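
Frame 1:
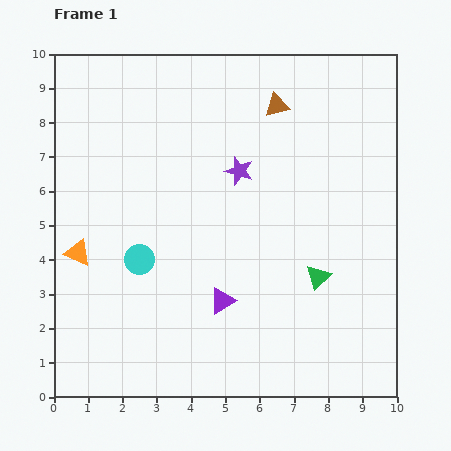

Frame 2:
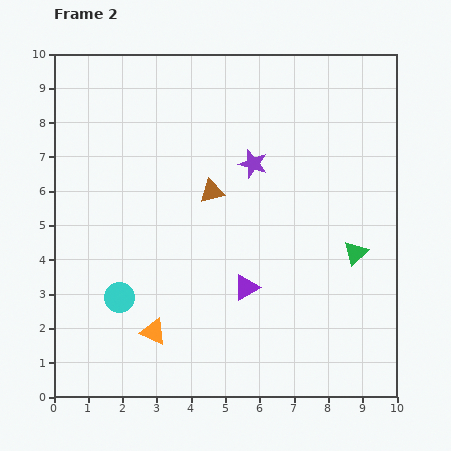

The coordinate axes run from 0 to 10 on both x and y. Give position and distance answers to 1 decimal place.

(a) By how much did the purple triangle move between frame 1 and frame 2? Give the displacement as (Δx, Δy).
(0.7, 0.4)

The purple triangle was at (4.9, 2.8) in frame 1 and (5.6, 3.2) in frame 2.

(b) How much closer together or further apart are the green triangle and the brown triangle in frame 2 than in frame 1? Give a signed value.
-0.5

Distance in frame 1: 5.1. Distance in frame 2: 4.6.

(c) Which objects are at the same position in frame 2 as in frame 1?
none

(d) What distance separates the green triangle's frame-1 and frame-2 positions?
1.3

The green triangle moved from (7.7, 3.5) to (8.8, 4.2), a distance of √(1.1² + 0.7²) ≈ 1.3.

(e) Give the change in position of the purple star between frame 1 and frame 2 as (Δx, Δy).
(0.4, 0.2)

The purple star was at (5.4, 6.6) in frame 1 and (5.8, 6.8) in frame 2.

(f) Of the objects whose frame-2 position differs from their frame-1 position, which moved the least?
the purple star

(moved 0.4)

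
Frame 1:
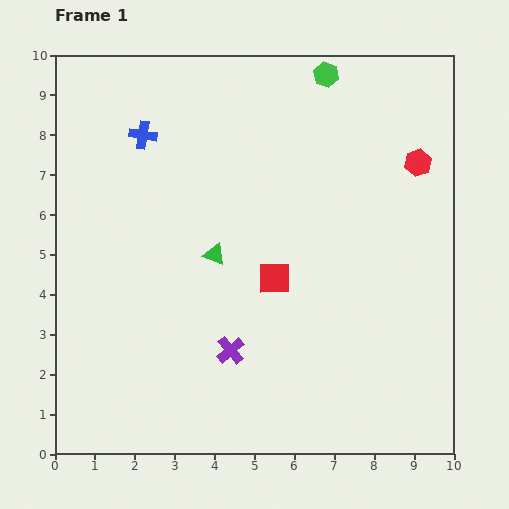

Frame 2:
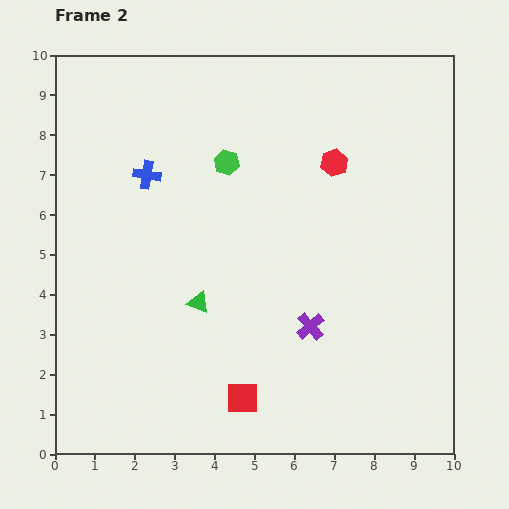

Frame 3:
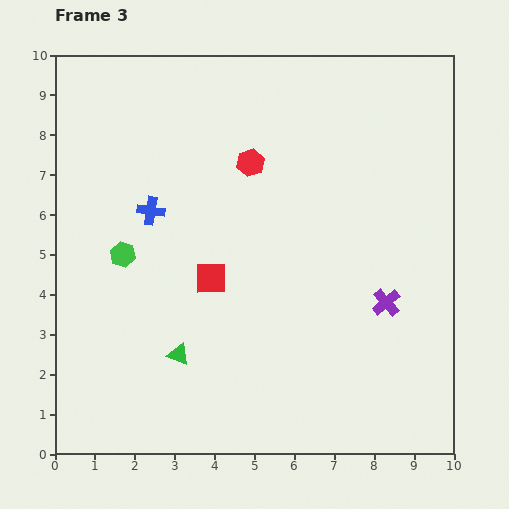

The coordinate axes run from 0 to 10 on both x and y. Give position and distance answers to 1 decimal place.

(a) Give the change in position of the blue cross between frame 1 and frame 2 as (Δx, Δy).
(0.1, -1.0)

The blue cross was at (2.2, 8.0) in frame 1 and (2.3, 7.0) in frame 2.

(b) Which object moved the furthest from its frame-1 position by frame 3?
the green hexagon

(moved 6.8; next 4.2)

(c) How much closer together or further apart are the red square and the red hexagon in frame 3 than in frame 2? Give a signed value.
-3.2

Distance in frame 2: 6.3. Distance in frame 3: 3.1.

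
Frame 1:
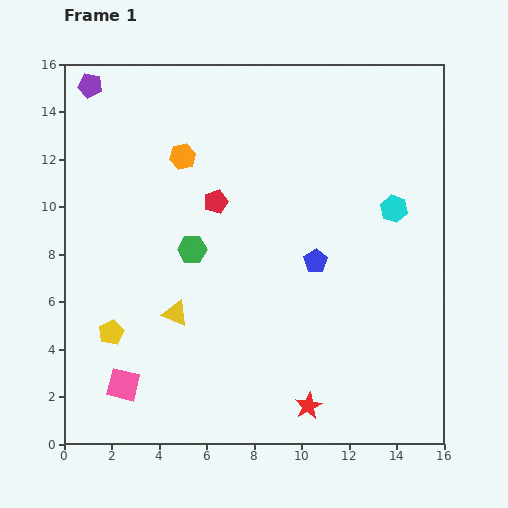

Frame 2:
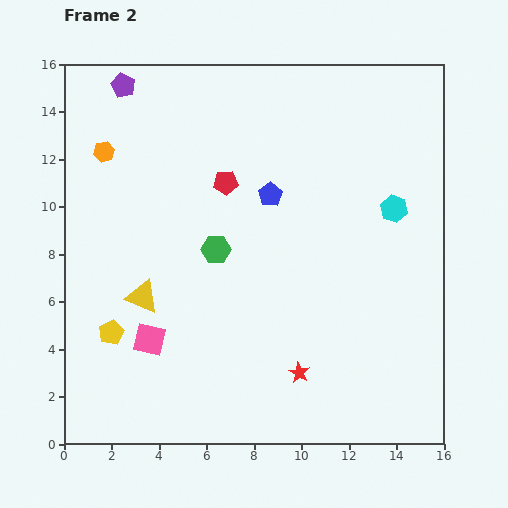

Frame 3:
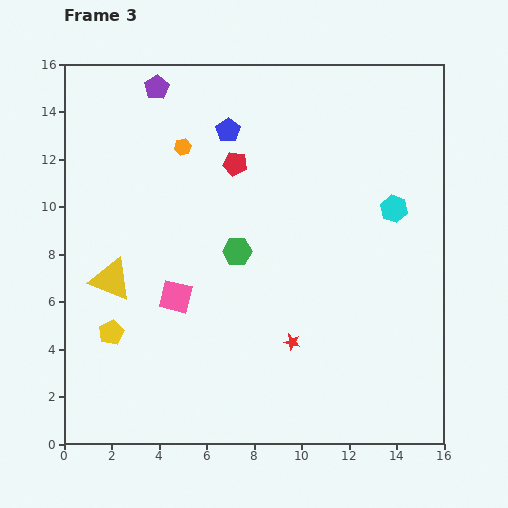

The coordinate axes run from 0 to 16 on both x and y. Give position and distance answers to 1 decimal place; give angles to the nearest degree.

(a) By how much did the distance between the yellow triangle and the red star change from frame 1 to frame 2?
+0.5

Distance in frame 1: 6.8. Distance in frame 2: 7.3.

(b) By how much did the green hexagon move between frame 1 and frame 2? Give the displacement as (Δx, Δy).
(1.0, 0.0)

The green hexagon was at (5.4, 8.2) in frame 1 and (6.4, 8.2) in frame 2.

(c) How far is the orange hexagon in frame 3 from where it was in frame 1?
0.4

The orange hexagon moved from (5.0, 12.1) to (5.0, 12.5), a distance of √(0.0² + 0.4²) ≈ 0.4.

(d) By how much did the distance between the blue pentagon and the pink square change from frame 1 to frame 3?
-2.3

Distance in frame 1: 9.6. Distance in frame 3: 7.3.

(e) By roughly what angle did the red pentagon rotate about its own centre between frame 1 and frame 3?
31° clockwise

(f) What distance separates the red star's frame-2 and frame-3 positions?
1.3

The red star moved from (9.9, 3.0) to (9.6, 4.3), a distance of √(0.3² + 1.3²) ≈ 1.3.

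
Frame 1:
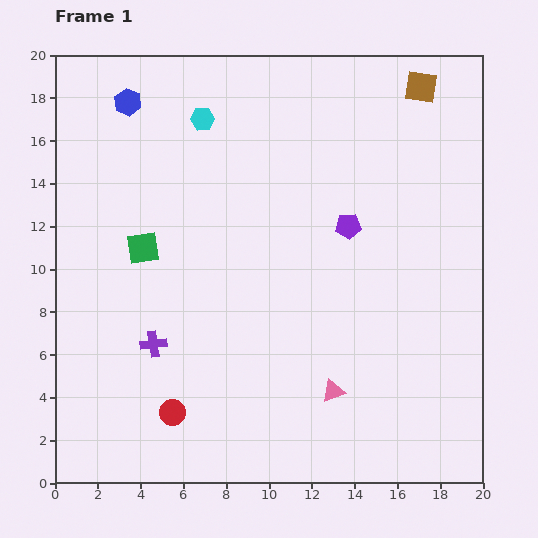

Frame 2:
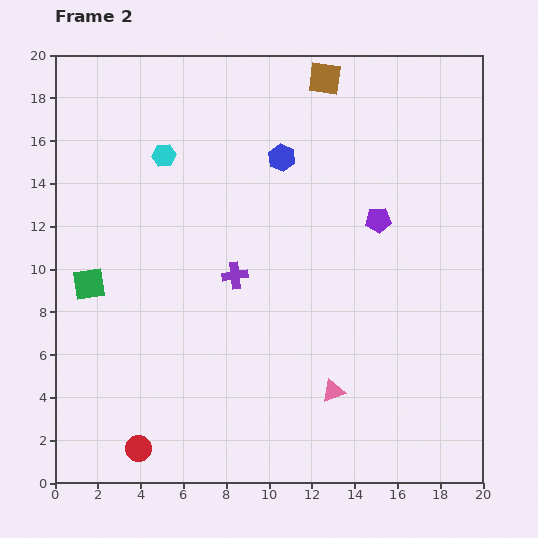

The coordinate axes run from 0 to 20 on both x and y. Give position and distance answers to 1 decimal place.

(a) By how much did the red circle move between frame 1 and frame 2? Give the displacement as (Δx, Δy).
(-1.6, -1.7)

The red circle was at (5.5, 3.3) in frame 1 and (3.9, 1.6) in frame 2.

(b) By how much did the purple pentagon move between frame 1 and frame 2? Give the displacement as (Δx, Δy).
(1.4, 0.3)

The purple pentagon was at (13.7, 12.0) in frame 1 and (15.1, 12.3) in frame 2.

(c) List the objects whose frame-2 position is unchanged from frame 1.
the pink triangle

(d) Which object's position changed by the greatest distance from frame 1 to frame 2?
the blue hexagon

(moved 7.7; next 5.0)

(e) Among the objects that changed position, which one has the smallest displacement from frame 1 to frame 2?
the purple pentagon

(moved 1.4)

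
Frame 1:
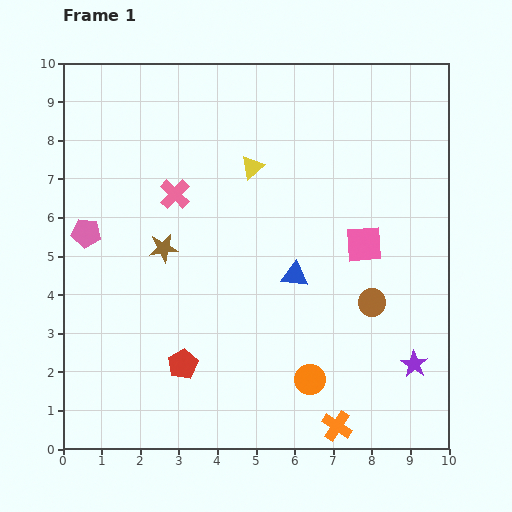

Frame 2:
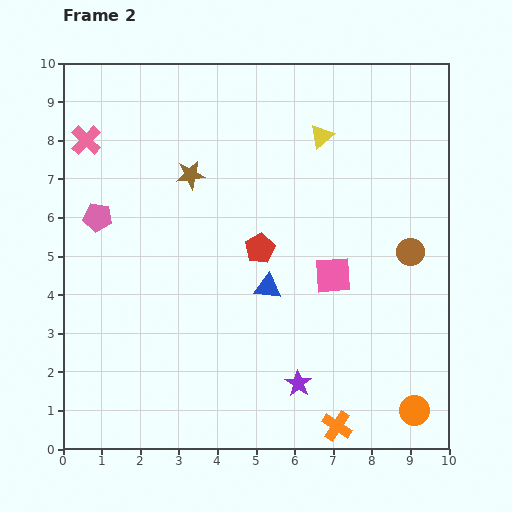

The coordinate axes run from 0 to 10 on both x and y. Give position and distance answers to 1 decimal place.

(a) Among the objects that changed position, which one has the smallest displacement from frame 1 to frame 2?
the pink pentagon

(moved 0.5)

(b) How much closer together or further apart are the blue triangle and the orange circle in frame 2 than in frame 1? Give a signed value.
+2.3

Distance in frame 1: 2.7. Distance in frame 2: 5.0.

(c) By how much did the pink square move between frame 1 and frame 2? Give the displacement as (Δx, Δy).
(-0.8, -0.8)

The pink square was at (7.8, 5.3) in frame 1 and (7.0, 4.5) in frame 2.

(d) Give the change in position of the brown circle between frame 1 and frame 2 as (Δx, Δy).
(1.0, 1.3)

The brown circle was at (8.0, 3.8) in frame 1 and (9.0, 5.1) in frame 2.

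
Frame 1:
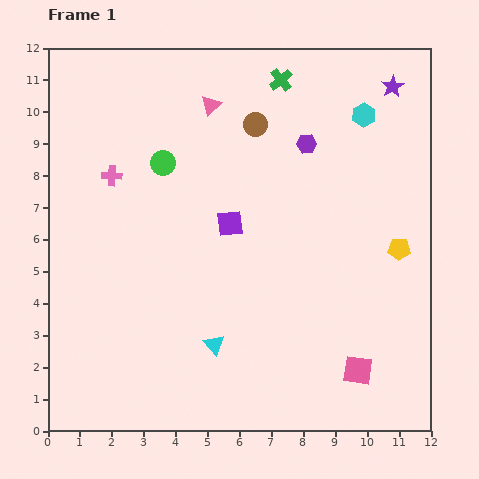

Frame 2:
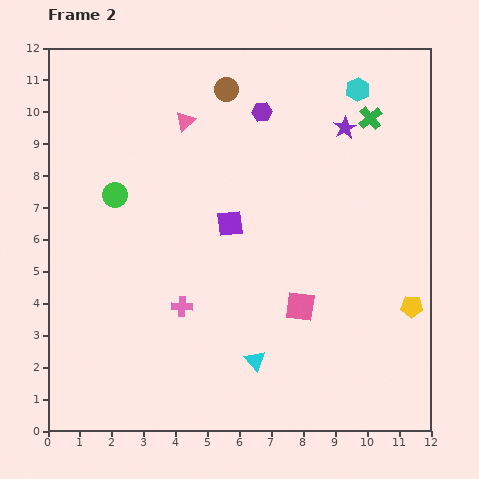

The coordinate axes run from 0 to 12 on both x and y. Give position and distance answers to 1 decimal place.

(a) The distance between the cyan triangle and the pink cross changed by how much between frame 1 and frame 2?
-3.3

Distance in frame 1: 6.2. Distance in frame 2: 2.9.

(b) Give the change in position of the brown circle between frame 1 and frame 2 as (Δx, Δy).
(-0.9, 1.1)

The brown circle was at (6.5, 9.6) in frame 1 and (5.6, 10.7) in frame 2.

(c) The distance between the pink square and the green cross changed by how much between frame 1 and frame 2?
-3.1

Distance in frame 1: 9.4. Distance in frame 2: 6.3.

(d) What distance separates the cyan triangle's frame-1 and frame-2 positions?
1.4

The cyan triangle moved from (5.2, 2.7) to (6.5, 2.2), a distance of √(1.3² + 0.5²) ≈ 1.4.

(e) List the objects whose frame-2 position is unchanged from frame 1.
the purple square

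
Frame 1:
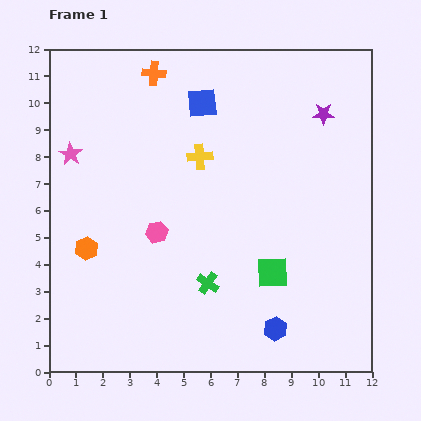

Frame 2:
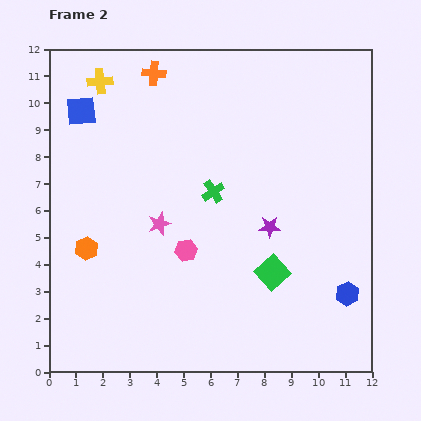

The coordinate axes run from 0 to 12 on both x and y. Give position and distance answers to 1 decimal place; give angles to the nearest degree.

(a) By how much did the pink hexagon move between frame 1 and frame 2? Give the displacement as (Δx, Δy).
(1.1, -0.7)

The pink hexagon was at (4.0, 5.2) in frame 1 and (5.1, 4.5) in frame 2.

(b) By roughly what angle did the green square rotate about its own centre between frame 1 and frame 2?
39° counter-clockwise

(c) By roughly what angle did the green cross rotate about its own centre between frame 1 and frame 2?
22° clockwise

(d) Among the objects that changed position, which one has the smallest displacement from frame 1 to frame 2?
the pink hexagon

(moved 1.3)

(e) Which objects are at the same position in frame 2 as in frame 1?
the orange cross, the green square, the orange hexagon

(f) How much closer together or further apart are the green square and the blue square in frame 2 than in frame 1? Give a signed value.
+2.5

Distance in frame 1: 6.8. Distance in frame 2: 9.3.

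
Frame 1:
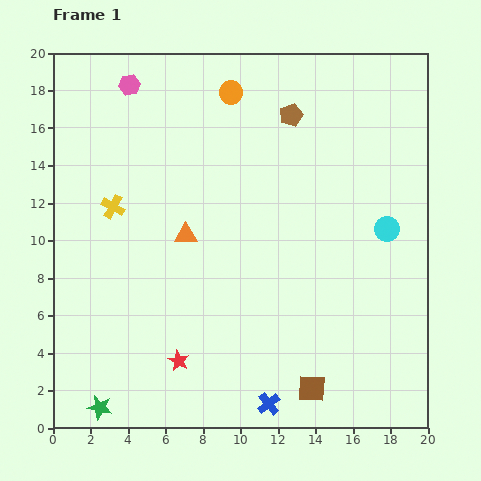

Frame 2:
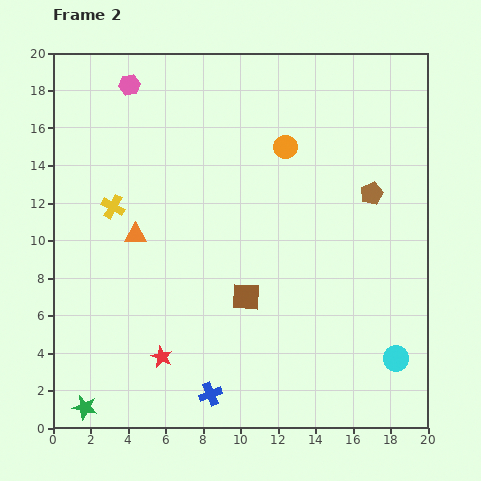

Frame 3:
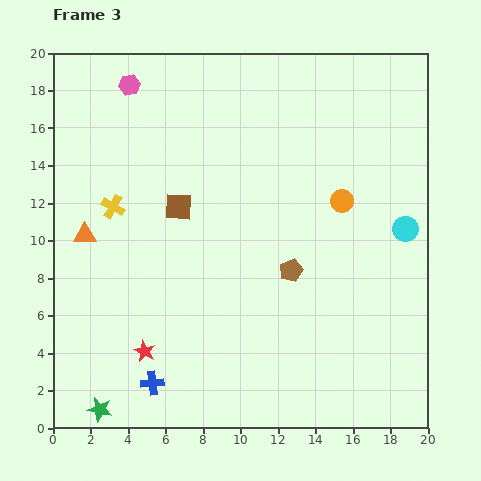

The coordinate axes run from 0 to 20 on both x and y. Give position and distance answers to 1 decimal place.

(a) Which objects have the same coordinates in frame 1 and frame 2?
the yellow cross, the pink hexagon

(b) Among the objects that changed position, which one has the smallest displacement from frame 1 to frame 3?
the green star

(moved 0.1)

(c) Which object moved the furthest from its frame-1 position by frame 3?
the brown square

(moved 12.0; next 8.3)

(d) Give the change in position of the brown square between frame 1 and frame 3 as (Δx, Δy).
(-7.1, 9.7)

The brown square was at (13.8, 2.1) in frame 1 and (6.7, 11.8) in frame 3.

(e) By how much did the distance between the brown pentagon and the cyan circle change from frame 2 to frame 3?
-2.4

Distance in frame 2: 8.9. Distance in frame 3: 6.5.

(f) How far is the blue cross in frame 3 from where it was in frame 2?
3.2

The blue cross moved from (8.4, 1.8) to (5.3, 2.4), a distance of √(3.1² + 0.6²) ≈ 3.2.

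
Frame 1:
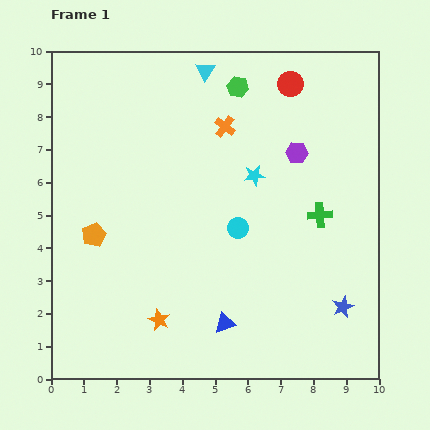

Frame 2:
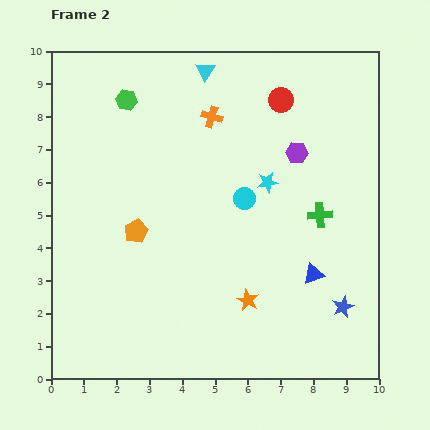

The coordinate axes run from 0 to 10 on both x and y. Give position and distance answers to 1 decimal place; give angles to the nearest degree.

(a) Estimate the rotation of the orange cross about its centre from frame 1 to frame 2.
20° counter-clockwise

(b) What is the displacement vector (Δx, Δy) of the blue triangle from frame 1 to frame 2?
(2.7, 1.5)

The blue triangle was at (5.3, 1.7) in frame 1 and (8.0, 3.2) in frame 2.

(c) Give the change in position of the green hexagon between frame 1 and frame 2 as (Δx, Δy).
(-3.4, -0.4)

The green hexagon was at (5.7, 8.9) in frame 1 and (2.3, 8.5) in frame 2.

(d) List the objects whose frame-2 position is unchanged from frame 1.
the purple hexagon, the blue star, the green cross, the cyan triangle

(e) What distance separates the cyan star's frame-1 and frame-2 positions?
0.4

The cyan star moved from (6.2, 6.2) to (6.6, 6.0), a distance of √(0.4² + 0.2²) ≈ 0.4.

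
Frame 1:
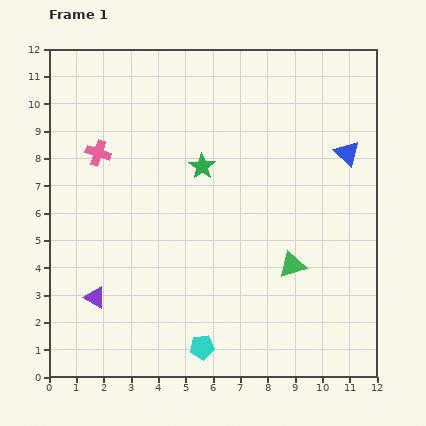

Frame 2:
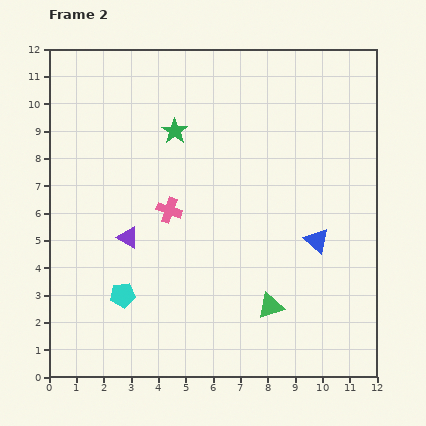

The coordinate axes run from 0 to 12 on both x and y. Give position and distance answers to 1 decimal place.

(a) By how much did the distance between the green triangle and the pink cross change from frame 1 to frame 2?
-3.1

Distance in frame 1: 8.2. Distance in frame 2: 5.1.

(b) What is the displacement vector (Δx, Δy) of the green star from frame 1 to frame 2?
(-1.0, 1.3)

The green star was at (5.6, 7.7) in frame 1 and (4.6, 9.0) in frame 2.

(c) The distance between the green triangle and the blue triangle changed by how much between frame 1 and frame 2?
-1.7

Distance in frame 1: 4.6. Distance in frame 2: 2.9.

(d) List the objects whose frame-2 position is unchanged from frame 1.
none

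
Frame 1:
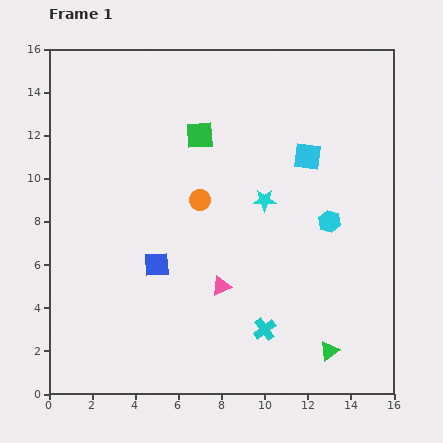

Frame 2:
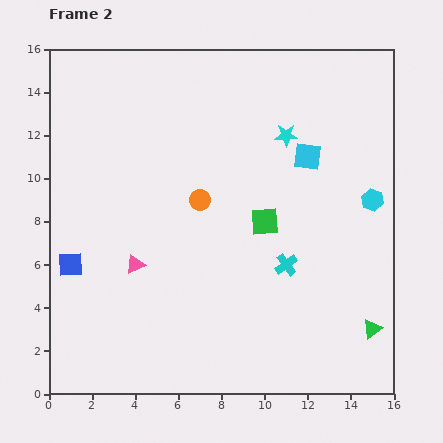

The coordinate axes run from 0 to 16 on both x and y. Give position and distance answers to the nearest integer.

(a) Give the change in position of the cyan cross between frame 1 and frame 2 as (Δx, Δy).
(1, 3)

The cyan cross was at (10, 3) in frame 1 and (11, 6) in frame 2.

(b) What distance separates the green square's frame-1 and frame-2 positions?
5

The green square moved from (7, 12) to (10, 8), a distance of √(3² + 4²) ≈ 5.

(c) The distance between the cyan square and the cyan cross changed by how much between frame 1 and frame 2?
-3

Distance in frame 1: 8. Distance in frame 2: 5.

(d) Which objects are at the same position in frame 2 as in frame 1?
the orange circle, the cyan square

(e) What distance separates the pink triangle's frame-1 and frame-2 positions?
4

The pink triangle moved from (8, 5) to (4, 6), a distance of √(4² + 1²) ≈ 4.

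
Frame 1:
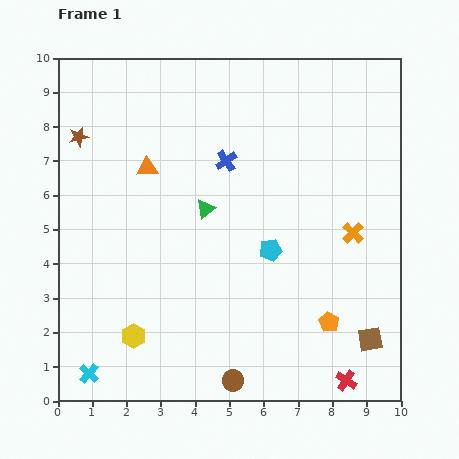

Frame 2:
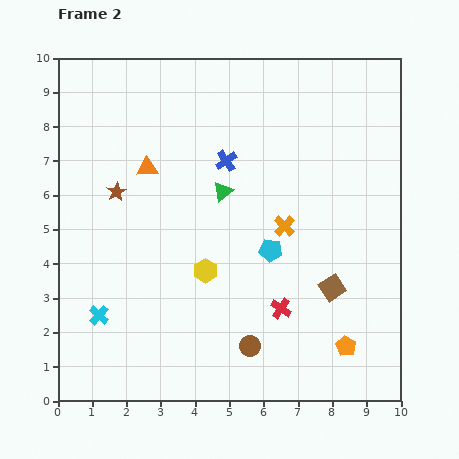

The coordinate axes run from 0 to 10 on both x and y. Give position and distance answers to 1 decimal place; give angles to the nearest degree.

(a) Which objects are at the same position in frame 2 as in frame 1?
the orange triangle, the blue cross, the cyan pentagon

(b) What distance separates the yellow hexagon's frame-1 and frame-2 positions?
2.8

The yellow hexagon moved from (2.2, 1.9) to (4.3, 3.8), a distance of √(2.1² + 1.9²) ≈ 2.8.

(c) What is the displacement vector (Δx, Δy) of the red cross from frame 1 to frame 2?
(-1.9, 2.1)

The red cross was at (8.4, 0.6) in frame 1 and (6.5, 2.7) in frame 2.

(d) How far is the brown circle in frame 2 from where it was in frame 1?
1.1

The brown circle moved from (5.1, 0.6) to (5.6, 1.6), a distance of √(0.5² + 1.0²) ≈ 1.1.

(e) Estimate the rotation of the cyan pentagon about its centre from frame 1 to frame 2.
19° clockwise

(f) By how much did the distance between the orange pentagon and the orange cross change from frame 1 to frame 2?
+1.2

Distance in frame 1: 2.7. Distance in frame 2: 3.9.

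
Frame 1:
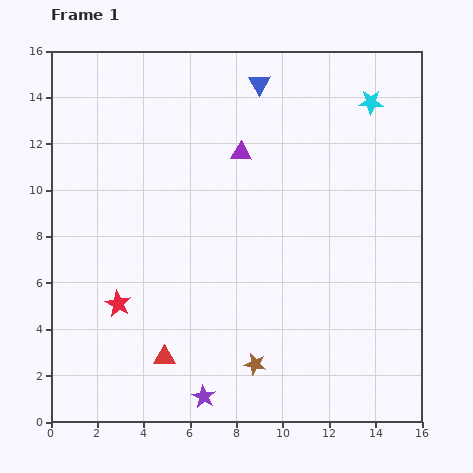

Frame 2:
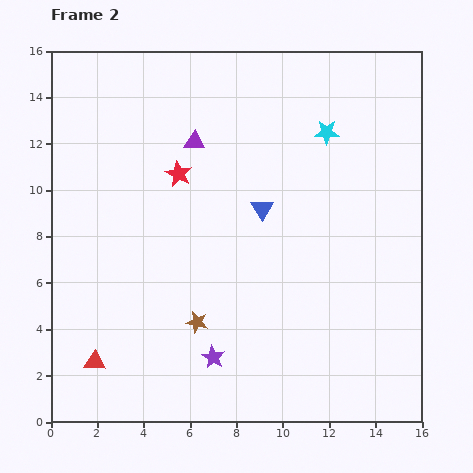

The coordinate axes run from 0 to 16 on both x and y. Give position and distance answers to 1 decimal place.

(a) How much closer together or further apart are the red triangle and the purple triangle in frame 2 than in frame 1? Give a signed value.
+1.0

Distance in frame 1: 9.4. Distance in frame 2: 10.4.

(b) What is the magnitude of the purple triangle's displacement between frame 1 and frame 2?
2.1

The purple triangle moved from (8.2, 11.6) to (6.2, 12.1), a distance of √(2.0² + 0.5²) ≈ 2.1.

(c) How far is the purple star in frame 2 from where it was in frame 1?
1.7

The purple star moved from (6.6, 1.1) to (7.0, 2.8), a distance of √(0.4² + 1.7²) ≈ 1.7.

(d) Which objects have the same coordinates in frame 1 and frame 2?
none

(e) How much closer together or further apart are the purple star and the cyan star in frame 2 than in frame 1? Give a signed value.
-3.7

Distance in frame 1: 14.6. Distance in frame 2: 10.9.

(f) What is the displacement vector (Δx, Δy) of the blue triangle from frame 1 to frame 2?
(0.1, -5.4)

The blue triangle was at (9.0, 14.6) in frame 1 and (9.1, 9.2) in frame 2.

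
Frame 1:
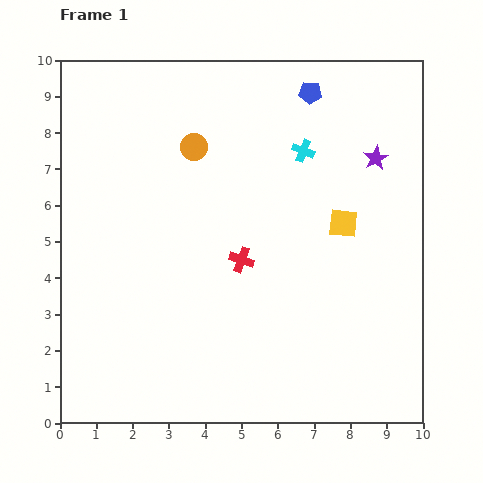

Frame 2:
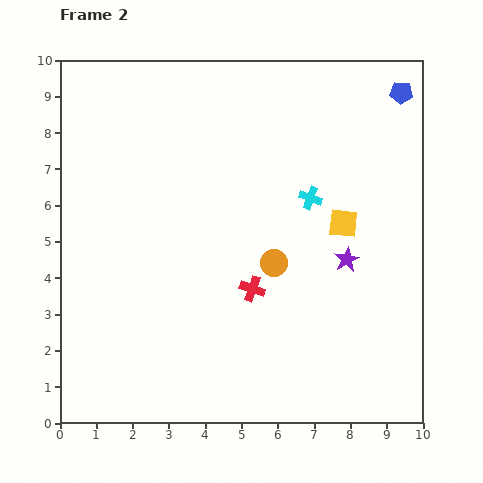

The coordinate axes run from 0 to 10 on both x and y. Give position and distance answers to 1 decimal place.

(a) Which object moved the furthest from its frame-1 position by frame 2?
the orange circle

(moved 3.9; next 2.9)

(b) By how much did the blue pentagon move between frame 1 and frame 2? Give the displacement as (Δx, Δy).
(2.5, 0.0)

The blue pentagon was at (6.9, 9.1) in frame 1 and (9.4, 9.1) in frame 2.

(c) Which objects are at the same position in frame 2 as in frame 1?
the yellow square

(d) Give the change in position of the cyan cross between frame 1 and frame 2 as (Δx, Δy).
(0.2, -1.3)

The cyan cross was at (6.7, 7.5) in frame 1 and (6.9, 6.2) in frame 2.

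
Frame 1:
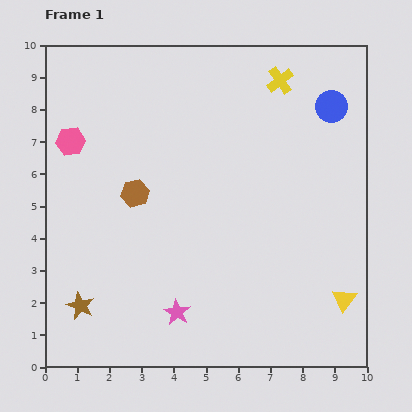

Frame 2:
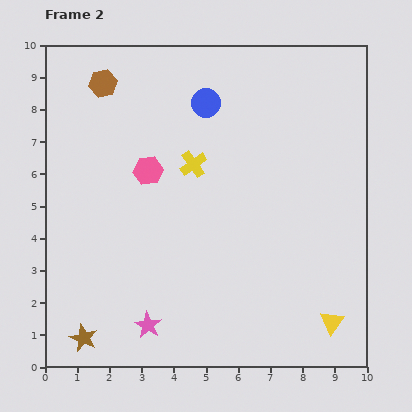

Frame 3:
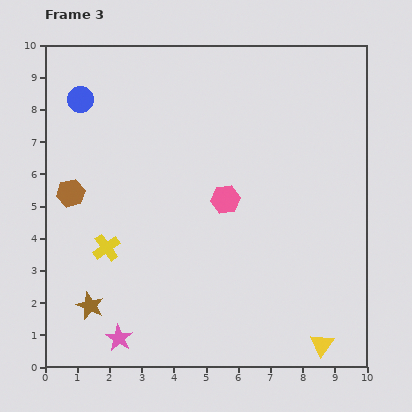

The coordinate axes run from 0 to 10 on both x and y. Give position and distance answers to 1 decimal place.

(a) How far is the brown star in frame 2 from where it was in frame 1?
1.0

The brown star moved from (1.1, 1.9) to (1.2, 0.9), a distance of √(0.1² + 1.0²) ≈ 1.0.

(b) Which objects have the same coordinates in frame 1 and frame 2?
none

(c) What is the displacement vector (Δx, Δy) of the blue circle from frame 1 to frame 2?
(-3.9, 0.1)

The blue circle was at (8.9, 8.1) in frame 1 and (5.0, 8.2) in frame 2.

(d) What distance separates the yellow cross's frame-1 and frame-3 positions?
7.5

The yellow cross moved from (7.3, 8.9) to (1.9, 3.7), a distance of √(5.4² + 5.2²) ≈ 7.5.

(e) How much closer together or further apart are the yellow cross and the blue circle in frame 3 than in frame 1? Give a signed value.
+2.9

Distance in frame 1: 1.8. Distance in frame 3: 4.7.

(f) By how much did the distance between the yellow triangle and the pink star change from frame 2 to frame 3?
+0.6

Distance in frame 2: 5.7. Distance in frame 3: 6.3.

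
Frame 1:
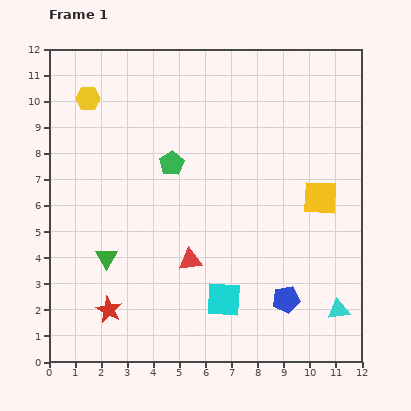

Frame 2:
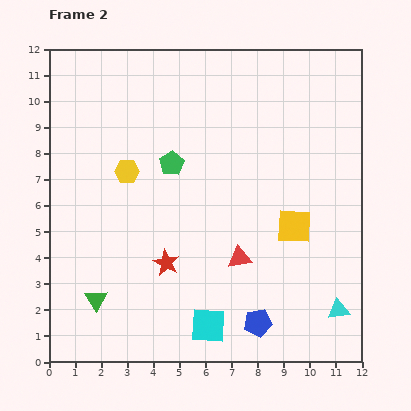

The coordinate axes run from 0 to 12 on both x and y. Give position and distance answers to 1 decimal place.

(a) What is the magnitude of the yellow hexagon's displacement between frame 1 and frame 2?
3.2

The yellow hexagon moved from (1.5, 10.1) to (3.0, 7.3), a distance of √(1.5² + 2.8²) ≈ 3.2.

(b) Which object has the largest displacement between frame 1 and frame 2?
the yellow hexagon

(moved 3.2; next 2.8)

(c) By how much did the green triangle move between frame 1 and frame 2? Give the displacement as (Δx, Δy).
(-0.4, -1.6)

The green triangle was at (2.2, 4.0) in frame 1 and (1.8, 2.4) in frame 2.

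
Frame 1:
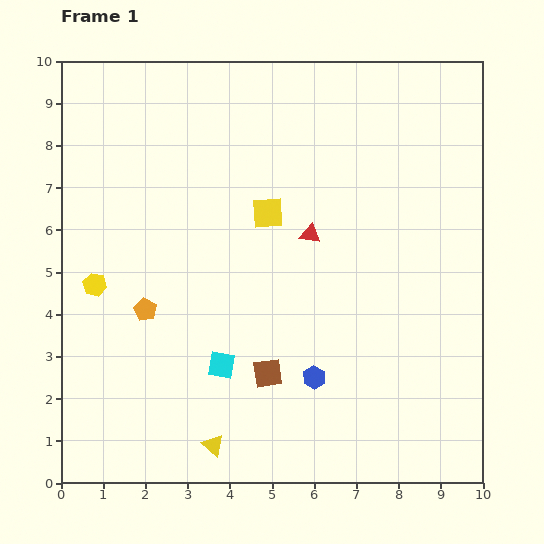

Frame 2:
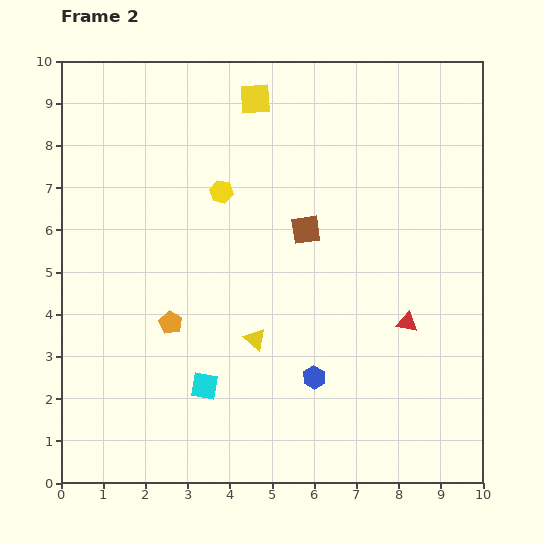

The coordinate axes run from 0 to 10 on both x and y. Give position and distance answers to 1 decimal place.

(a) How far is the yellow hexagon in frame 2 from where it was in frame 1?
3.7

The yellow hexagon moved from (0.8, 4.7) to (3.8, 6.9), a distance of √(3.0² + 2.2²) ≈ 3.7.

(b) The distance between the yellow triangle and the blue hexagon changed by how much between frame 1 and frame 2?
-1.2

Distance in frame 1: 2.9. Distance in frame 2: 1.7.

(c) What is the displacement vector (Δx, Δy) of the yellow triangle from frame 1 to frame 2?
(1.0, 2.5)

The yellow triangle was at (3.6, 0.9) in frame 1 and (4.6, 3.4) in frame 2.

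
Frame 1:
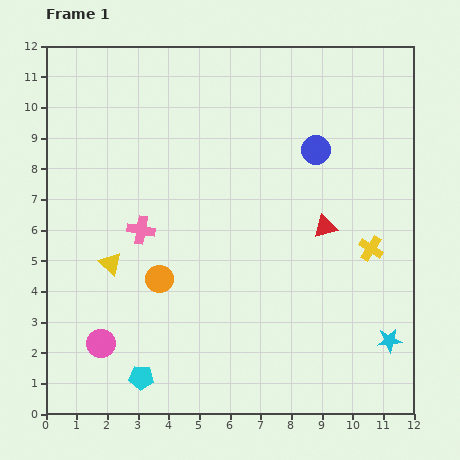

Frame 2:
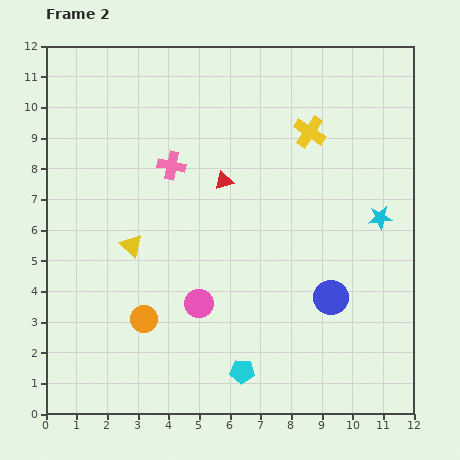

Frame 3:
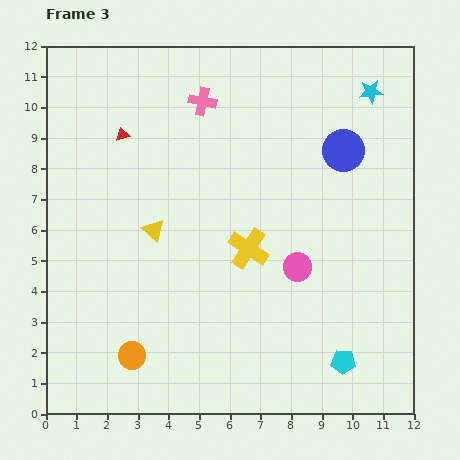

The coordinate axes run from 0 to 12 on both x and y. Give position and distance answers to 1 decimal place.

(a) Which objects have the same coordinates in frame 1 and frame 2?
none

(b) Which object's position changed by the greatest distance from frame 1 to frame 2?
the blue circle

(moved 4.8; next 4.3)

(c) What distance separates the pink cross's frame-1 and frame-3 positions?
4.7

The pink cross moved from (3.1, 6.0) to (5.1, 10.2), a distance of √(2.0² + 4.2²) ≈ 4.7.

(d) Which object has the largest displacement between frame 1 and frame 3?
the cyan star

(moved 8.1; next 7.2)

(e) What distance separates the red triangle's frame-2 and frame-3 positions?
3.6

The red triangle moved from (5.8, 7.6) to (2.5, 9.1), a distance of √(3.3² + 1.5²) ≈ 3.6.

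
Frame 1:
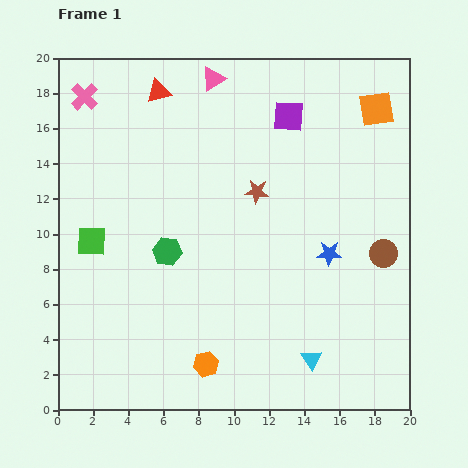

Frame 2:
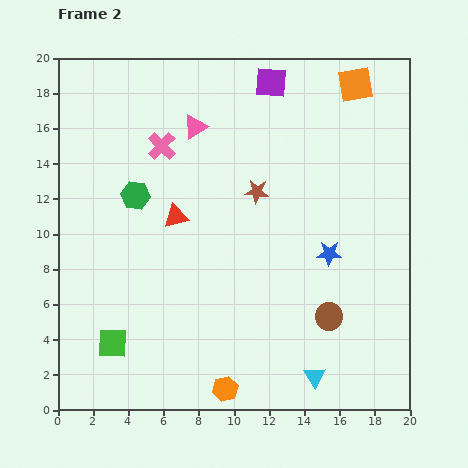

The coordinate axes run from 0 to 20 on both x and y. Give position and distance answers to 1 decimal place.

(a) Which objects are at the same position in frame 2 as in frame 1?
the brown star, the blue star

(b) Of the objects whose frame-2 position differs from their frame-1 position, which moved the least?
the cyan triangle

(moved 1.0)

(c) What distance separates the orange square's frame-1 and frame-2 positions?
1.8

The orange square moved from (18.1, 17.1) to (16.9, 18.5), a distance of √(1.2² + 1.4²) ≈ 1.8.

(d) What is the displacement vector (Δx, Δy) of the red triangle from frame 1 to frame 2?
(1.0, -7.1)

The red triangle was at (5.7, 18.1) in frame 1 and (6.7, 11.0) in frame 2.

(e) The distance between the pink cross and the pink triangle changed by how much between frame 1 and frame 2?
-5.2

Distance in frame 1: 7.4. Distance in frame 2: 2.2.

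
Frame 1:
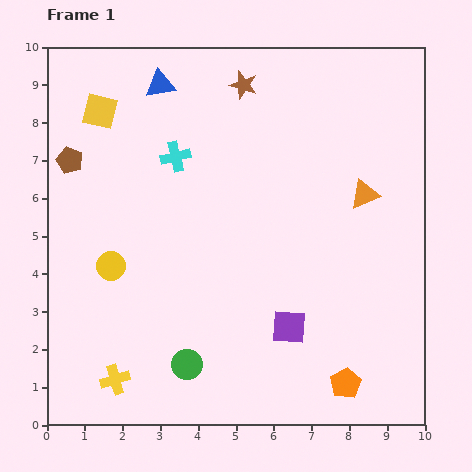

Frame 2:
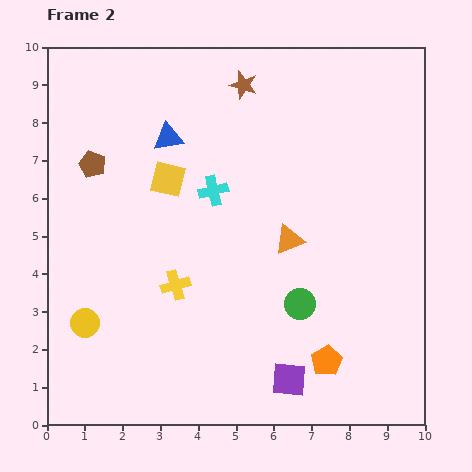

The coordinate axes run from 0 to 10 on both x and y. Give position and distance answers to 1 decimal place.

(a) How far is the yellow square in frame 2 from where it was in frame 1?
2.5

The yellow square moved from (1.4, 8.3) to (3.2, 6.5), a distance of √(1.8² + 1.8²) ≈ 2.5.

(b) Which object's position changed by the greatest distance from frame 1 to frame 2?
the green circle

(moved 3.4; next 3.0)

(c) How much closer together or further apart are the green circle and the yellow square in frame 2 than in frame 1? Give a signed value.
-2.3

Distance in frame 1: 7.1. Distance in frame 2: 4.8.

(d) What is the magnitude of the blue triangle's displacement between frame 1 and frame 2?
1.4

The blue triangle moved from (3.0, 9.0) to (3.2, 7.6), a distance of √(0.2² + 1.4²) ≈ 1.4.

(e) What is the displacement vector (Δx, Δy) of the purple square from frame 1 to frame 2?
(0.0, -1.4)

The purple square was at (6.4, 2.6) in frame 1 and (6.4, 1.2) in frame 2.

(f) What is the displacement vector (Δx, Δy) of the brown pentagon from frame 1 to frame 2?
(0.6, -0.1)

The brown pentagon was at (0.6, 7.0) in frame 1 and (1.2, 6.9) in frame 2.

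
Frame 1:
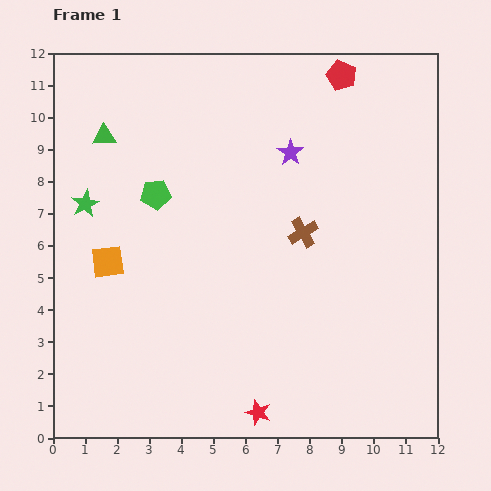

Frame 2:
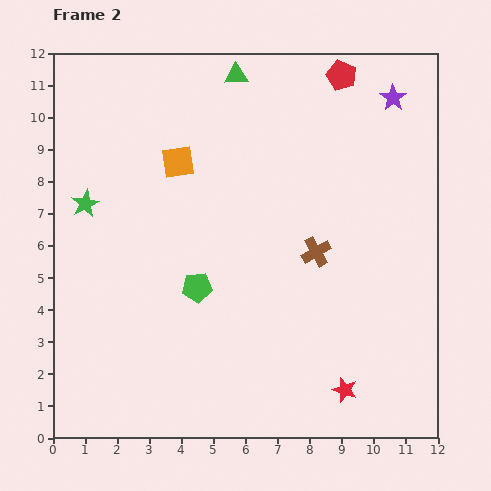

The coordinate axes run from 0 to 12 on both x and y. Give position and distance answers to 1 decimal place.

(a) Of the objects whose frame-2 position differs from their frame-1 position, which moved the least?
the brown cross

(moved 0.7)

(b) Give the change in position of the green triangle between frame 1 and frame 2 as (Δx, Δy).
(4.1, 1.9)

The green triangle was at (1.6, 9.4) in frame 1 and (5.7, 11.3) in frame 2.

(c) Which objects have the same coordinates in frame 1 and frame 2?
the red pentagon, the green star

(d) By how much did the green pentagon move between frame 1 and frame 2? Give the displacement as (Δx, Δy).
(1.3, -2.9)

The green pentagon was at (3.2, 7.6) in frame 1 and (4.5, 4.7) in frame 2.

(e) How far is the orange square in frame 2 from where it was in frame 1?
3.8

The orange square moved from (1.7, 5.5) to (3.9, 8.6), a distance of √(2.2² + 3.1²) ≈ 3.8.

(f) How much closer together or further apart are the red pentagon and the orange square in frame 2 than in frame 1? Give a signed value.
-3.5

Distance in frame 1: 9.3. Distance in frame 2: 5.8.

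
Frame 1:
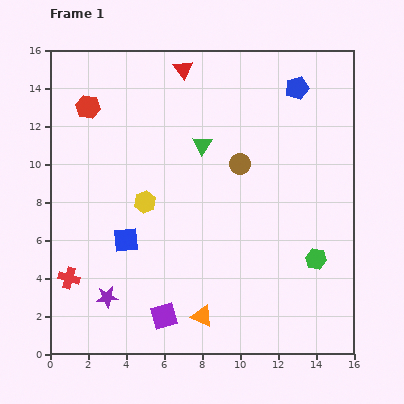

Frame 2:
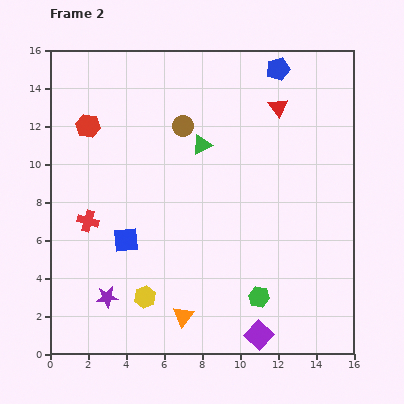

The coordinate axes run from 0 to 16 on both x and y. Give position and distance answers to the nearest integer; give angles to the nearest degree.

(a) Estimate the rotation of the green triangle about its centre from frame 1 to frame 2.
30° clockwise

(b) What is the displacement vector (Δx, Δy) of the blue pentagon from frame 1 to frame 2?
(-1, 1)

The blue pentagon was at (13, 14) in frame 1 and (12, 15) in frame 2.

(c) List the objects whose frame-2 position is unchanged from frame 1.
the blue square, the green triangle, the purple star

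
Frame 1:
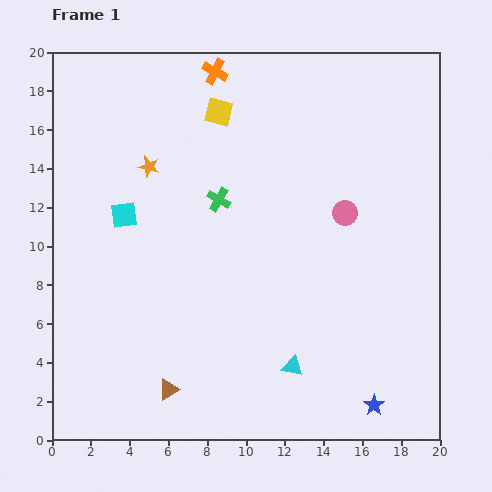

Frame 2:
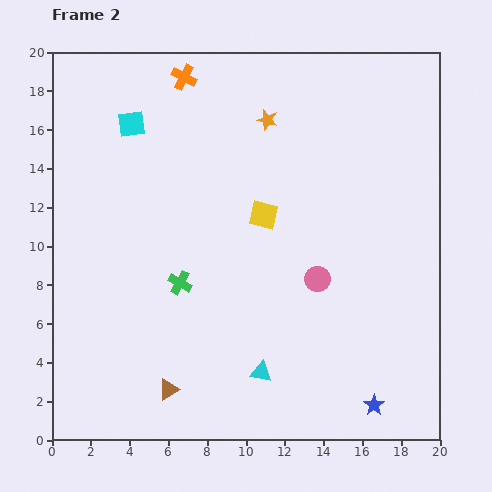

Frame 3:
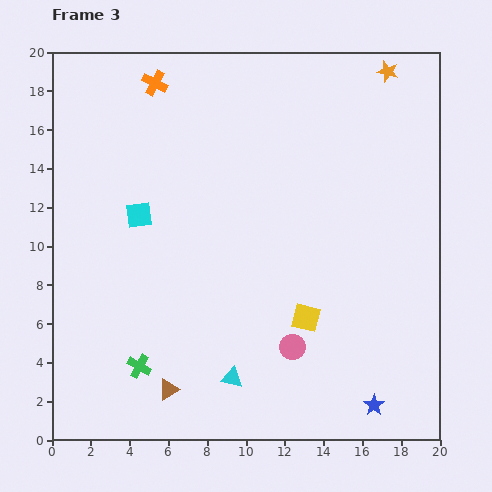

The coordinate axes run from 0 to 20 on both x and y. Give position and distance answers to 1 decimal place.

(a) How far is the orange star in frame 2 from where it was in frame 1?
6.6

The orange star moved from (5.0, 14.1) to (11.1, 16.5), a distance of √(6.1² + 2.4²) ≈ 6.6.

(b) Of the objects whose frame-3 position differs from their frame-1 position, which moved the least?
the cyan square

(moved 0.8)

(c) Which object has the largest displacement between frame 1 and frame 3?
the orange star

(moved 13.2; next 11.5)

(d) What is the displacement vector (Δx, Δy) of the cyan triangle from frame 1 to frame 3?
(-3.1, -0.6)

The cyan triangle was at (12.4, 3.8) in frame 1 and (9.3, 3.2) in frame 3.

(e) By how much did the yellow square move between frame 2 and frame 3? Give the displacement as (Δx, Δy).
(2.2, -5.3)

The yellow square was at (10.9, 11.6) in frame 2 and (13.1, 6.3) in frame 3.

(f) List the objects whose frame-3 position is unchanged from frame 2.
the brown triangle, the blue star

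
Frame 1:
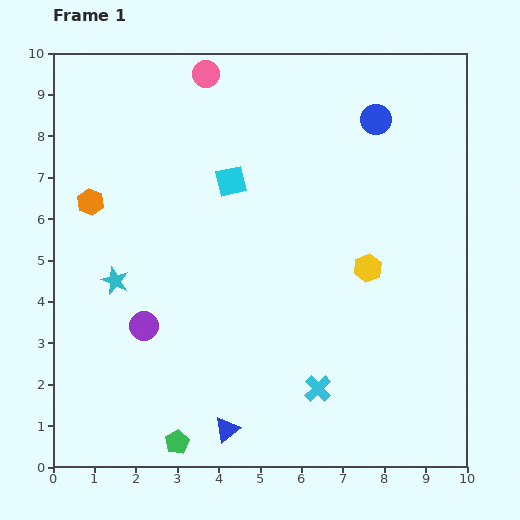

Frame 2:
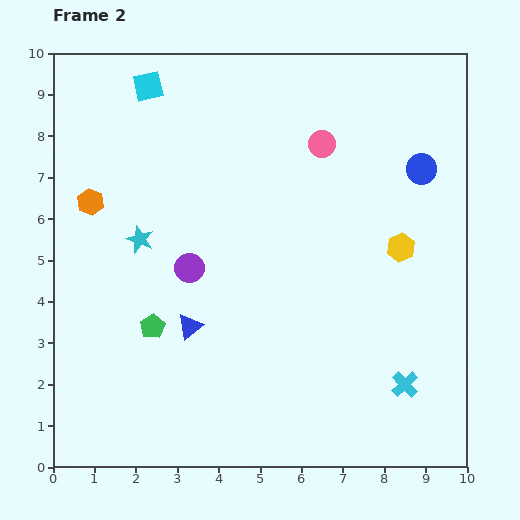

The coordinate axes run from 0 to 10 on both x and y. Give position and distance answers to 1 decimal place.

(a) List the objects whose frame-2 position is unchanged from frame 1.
the orange hexagon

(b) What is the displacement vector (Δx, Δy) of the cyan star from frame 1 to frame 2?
(0.6, 1.0)

The cyan star was at (1.5, 4.5) in frame 1 and (2.1, 5.5) in frame 2.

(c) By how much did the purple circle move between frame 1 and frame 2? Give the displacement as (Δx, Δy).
(1.1, 1.4)

The purple circle was at (2.2, 3.4) in frame 1 and (3.3, 4.8) in frame 2.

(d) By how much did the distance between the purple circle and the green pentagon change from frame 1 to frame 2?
-1.2

Distance in frame 1: 2.9. Distance in frame 2: 1.7.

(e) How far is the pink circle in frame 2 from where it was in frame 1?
3.3

The pink circle moved from (3.7, 9.5) to (6.5, 7.8), a distance of √(2.8² + 1.7²) ≈ 3.3.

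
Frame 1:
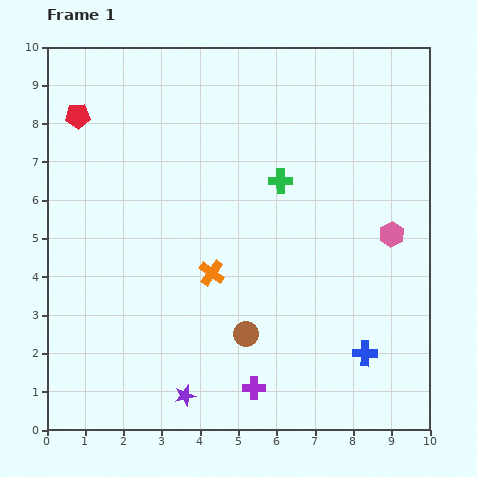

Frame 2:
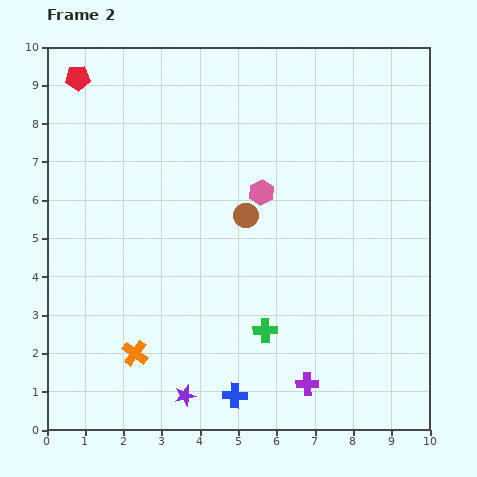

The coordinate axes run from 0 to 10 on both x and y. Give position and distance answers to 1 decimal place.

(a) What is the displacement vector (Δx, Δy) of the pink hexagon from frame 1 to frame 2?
(-3.4, 1.1)

The pink hexagon was at (9.0, 5.1) in frame 1 and (5.6, 6.2) in frame 2.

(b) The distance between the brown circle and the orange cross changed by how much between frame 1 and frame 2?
+2.8

Distance in frame 1: 1.8. Distance in frame 2: 4.6.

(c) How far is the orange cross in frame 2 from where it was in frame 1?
2.9

The orange cross moved from (4.3, 4.1) to (2.3, 2.0), a distance of √(2.0² + 2.1²) ≈ 2.9.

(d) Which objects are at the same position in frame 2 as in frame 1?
the purple star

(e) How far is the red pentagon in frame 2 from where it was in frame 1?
1.0

The red pentagon moved from (0.8, 8.2) to (0.8, 9.2), a distance of √(0.0² + 1.0²) ≈ 1.0.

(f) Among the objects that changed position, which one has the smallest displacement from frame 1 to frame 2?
the red pentagon

(moved 1.0)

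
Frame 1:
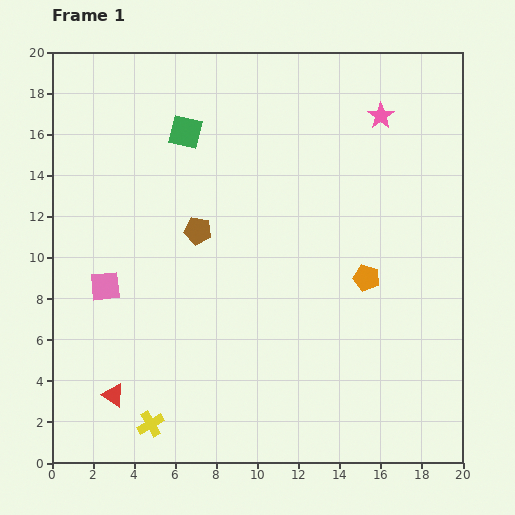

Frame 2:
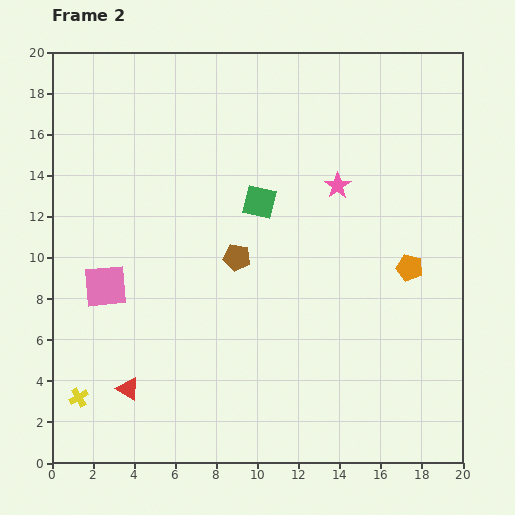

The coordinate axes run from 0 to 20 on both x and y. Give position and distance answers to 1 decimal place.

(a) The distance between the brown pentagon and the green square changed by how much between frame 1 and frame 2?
-1.9

Distance in frame 1: 4.8. Distance in frame 2: 2.9.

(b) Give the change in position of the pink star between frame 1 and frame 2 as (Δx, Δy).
(-2.1, -3.4)

The pink star was at (16.0, 16.9) in frame 1 and (13.9, 13.5) in frame 2.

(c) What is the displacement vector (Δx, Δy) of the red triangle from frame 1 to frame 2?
(0.7, 0.3)

The red triangle was at (3.0, 3.3) in frame 1 and (3.7, 3.6) in frame 2.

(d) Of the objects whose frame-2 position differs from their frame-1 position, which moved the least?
the red triangle

(moved 0.8)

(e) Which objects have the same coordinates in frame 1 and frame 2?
the pink square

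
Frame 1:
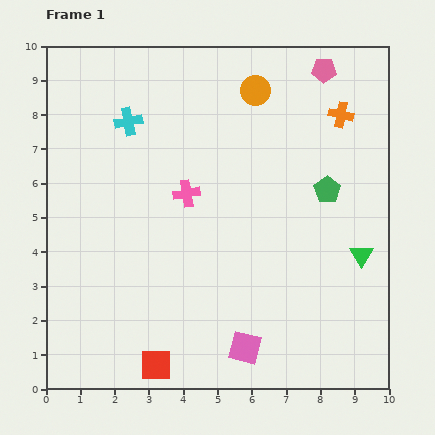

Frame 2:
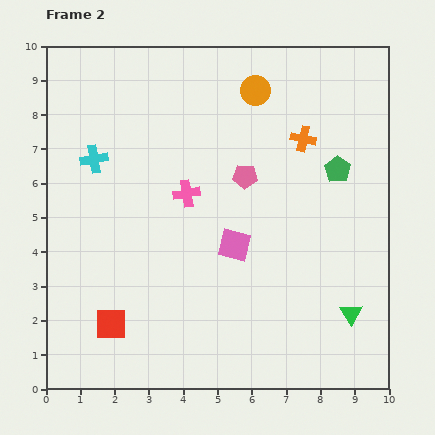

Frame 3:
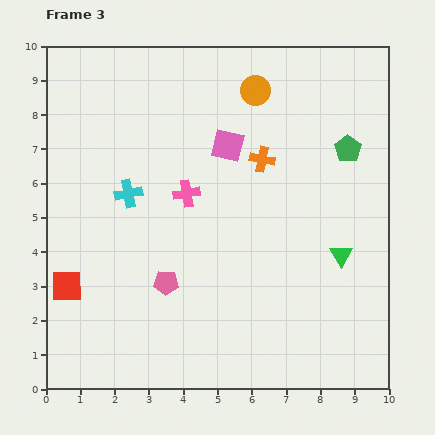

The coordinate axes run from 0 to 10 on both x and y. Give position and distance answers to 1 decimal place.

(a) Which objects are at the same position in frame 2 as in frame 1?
the orange circle, the pink cross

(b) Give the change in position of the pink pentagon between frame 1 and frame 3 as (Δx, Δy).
(-4.6, -6.2)

The pink pentagon was at (8.1, 9.3) in frame 1 and (3.5, 3.1) in frame 3.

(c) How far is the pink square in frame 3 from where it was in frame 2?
2.9

The pink square moved from (5.5, 4.2) to (5.3, 7.1), a distance of √(0.2² + 2.9²) ≈ 2.9.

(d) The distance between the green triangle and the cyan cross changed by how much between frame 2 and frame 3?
-2.2

Distance in frame 2: 8.7. Distance in frame 3: 6.5.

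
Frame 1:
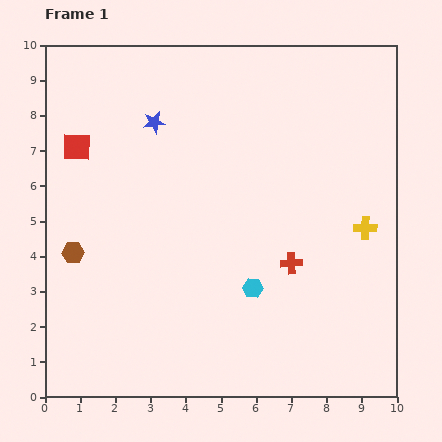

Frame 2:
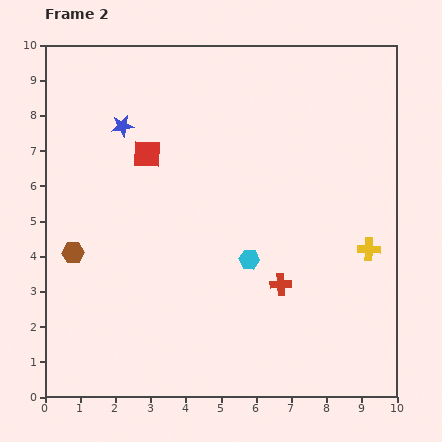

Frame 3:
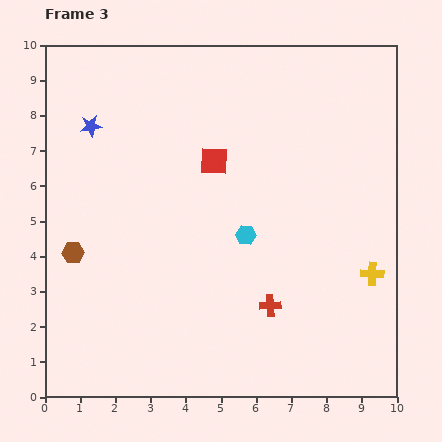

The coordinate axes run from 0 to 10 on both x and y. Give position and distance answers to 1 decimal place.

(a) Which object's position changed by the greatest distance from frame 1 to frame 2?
the red square

(moved 2.0; next 0.9)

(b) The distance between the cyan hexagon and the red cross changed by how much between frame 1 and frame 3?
+0.8

Distance in frame 1: 1.3. Distance in frame 3: 2.1.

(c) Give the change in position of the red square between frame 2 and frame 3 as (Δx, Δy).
(1.9, -0.2)

The red square was at (2.9, 6.9) in frame 2 and (4.8, 6.7) in frame 3.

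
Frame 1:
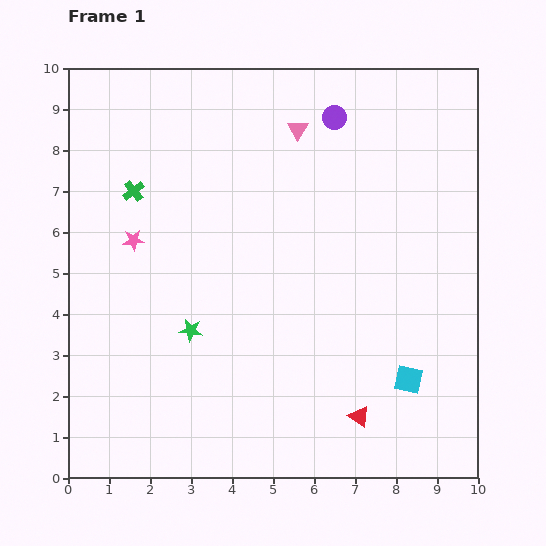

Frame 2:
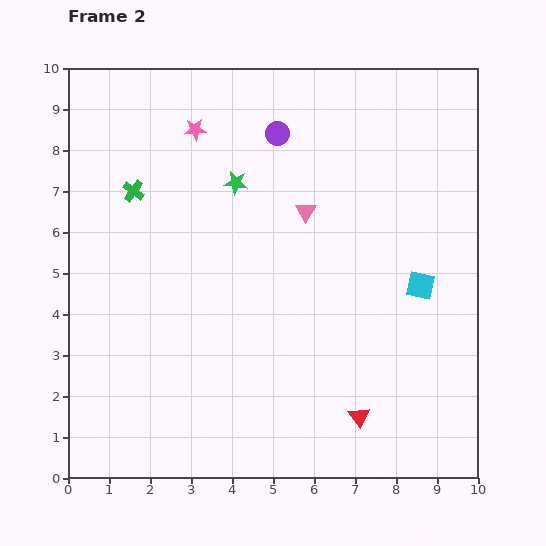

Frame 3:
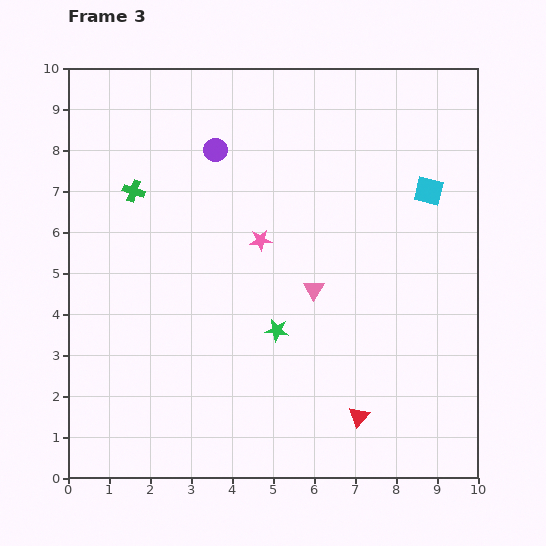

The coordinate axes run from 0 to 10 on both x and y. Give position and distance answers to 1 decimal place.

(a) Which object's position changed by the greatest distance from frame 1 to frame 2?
the green star

(moved 3.8; next 3.1)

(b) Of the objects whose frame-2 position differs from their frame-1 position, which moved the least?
the purple circle

(moved 1.5)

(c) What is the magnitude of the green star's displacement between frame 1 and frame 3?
2.1

The green star moved from (3.0, 3.6) to (5.1, 3.6), a distance of √(2.1² + 0.0²) ≈ 2.1.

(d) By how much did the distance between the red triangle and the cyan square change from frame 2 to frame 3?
+2.3

Distance in frame 2: 3.5. Distance in frame 3: 5.8.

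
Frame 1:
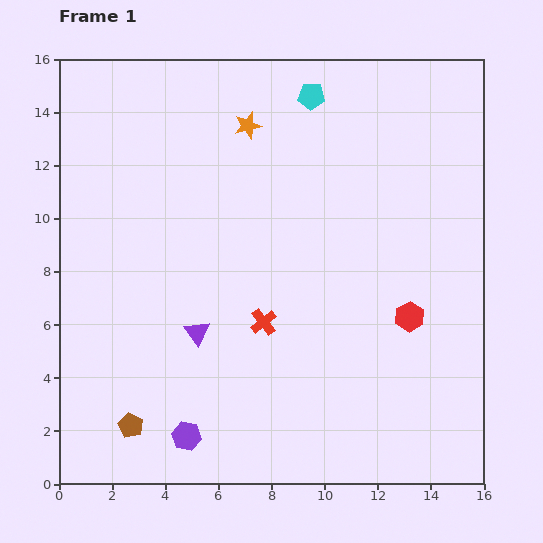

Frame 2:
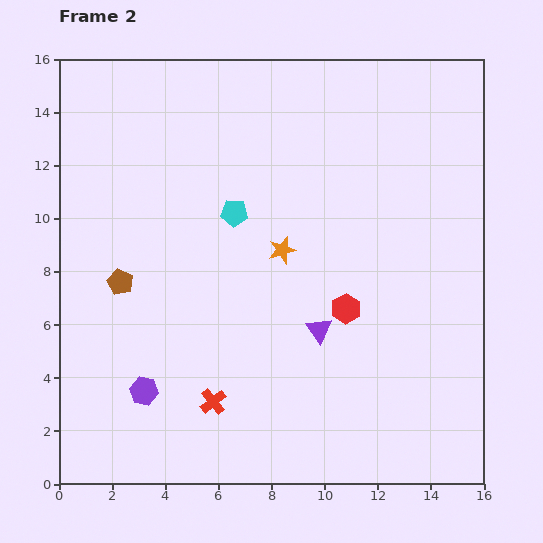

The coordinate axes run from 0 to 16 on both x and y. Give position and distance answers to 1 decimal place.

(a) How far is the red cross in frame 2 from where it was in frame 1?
3.6

The red cross moved from (7.7, 6.1) to (5.8, 3.1), a distance of √(1.9² + 3.0²) ≈ 3.6.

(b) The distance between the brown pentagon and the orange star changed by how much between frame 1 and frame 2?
-5.9

Distance in frame 1: 12.1. Distance in frame 2: 6.2.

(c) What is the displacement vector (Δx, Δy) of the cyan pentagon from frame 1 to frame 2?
(-2.9, -4.4)

The cyan pentagon was at (9.5, 14.6) in frame 1 and (6.6, 10.2) in frame 2.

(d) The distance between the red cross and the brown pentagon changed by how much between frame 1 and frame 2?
-0.6

Distance in frame 1: 6.3. Distance in frame 2: 5.7.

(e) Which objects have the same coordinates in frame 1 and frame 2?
none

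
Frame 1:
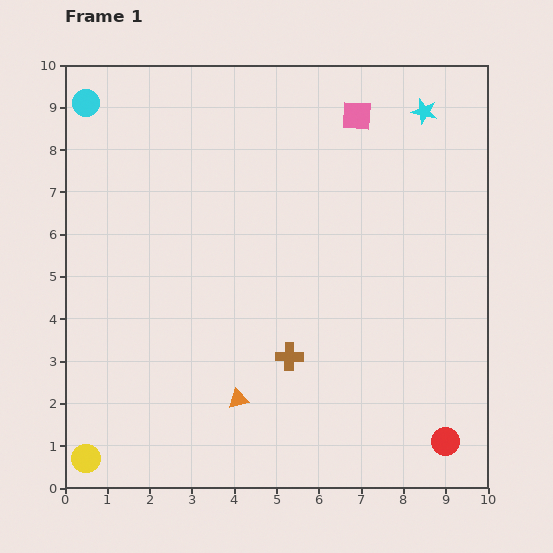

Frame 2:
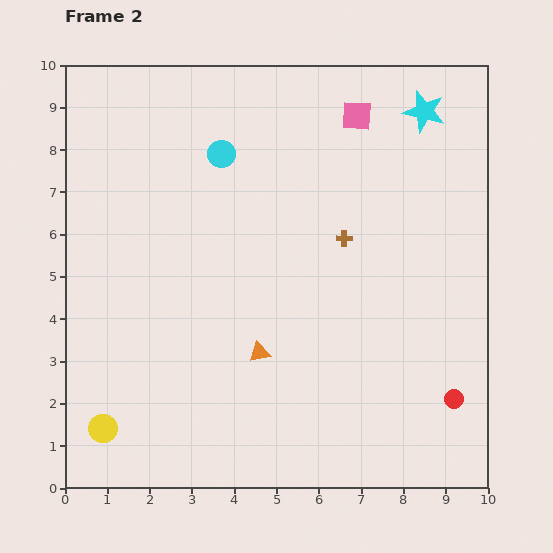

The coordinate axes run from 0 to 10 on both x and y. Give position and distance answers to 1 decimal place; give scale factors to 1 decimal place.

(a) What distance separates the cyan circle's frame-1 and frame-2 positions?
3.4

The cyan circle moved from (0.5, 9.1) to (3.7, 7.9), a distance of √(3.2² + 1.2²) ≈ 3.4.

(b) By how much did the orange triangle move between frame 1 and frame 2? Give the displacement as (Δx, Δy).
(0.5, 1.1)

The orange triangle was at (4.1, 2.1) in frame 1 and (4.6, 3.2) in frame 2.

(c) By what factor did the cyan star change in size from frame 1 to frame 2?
1.7×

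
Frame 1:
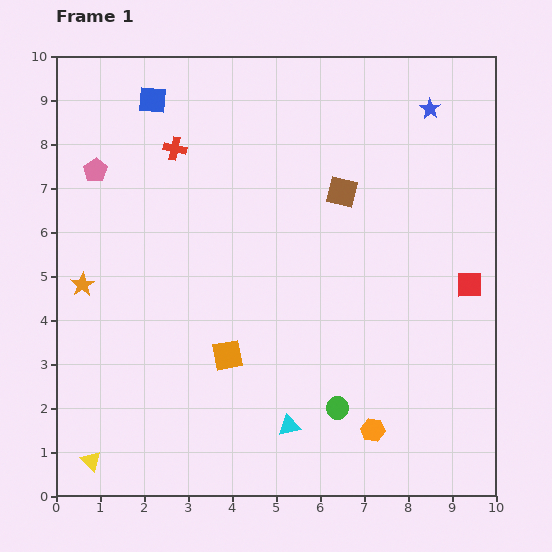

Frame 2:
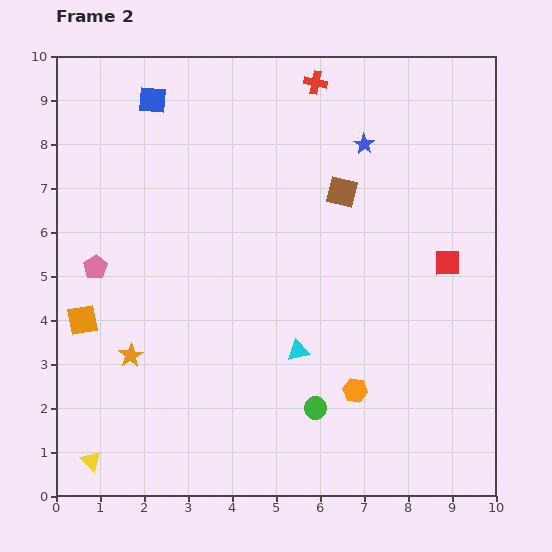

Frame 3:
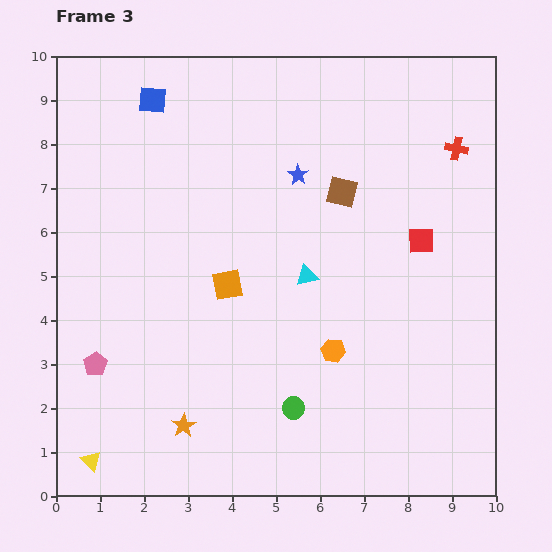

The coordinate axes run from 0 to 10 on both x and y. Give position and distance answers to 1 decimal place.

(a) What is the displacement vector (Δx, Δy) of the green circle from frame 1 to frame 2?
(-0.5, 0.0)

The green circle was at (6.4, 2.0) in frame 1 and (5.9, 2.0) in frame 2.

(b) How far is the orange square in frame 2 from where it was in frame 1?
3.4

The orange square moved from (3.9, 3.2) to (0.6, 4.0), a distance of √(3.3² + 0.8²) ≈ 3.4.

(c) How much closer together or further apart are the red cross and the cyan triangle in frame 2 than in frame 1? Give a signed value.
-0.7

Distance in frame 1: 6.8. Distance in frame 2: 6.1.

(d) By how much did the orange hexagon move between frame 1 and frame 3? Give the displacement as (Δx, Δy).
(-0.9, 1.8)

The orange hexagon was at (7.2, 1.5) in frame 1 and (6.3, 3.3) in frame 3.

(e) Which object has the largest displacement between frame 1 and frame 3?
the red cross

(moved 6.4; next 4.4)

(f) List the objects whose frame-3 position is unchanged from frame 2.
the brown square, the blue square, the yellow triangle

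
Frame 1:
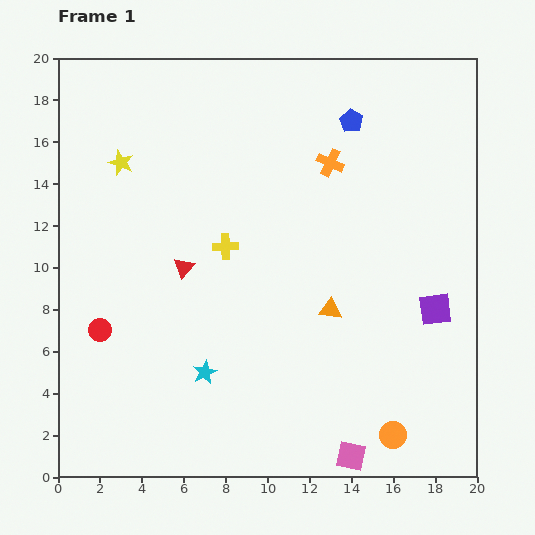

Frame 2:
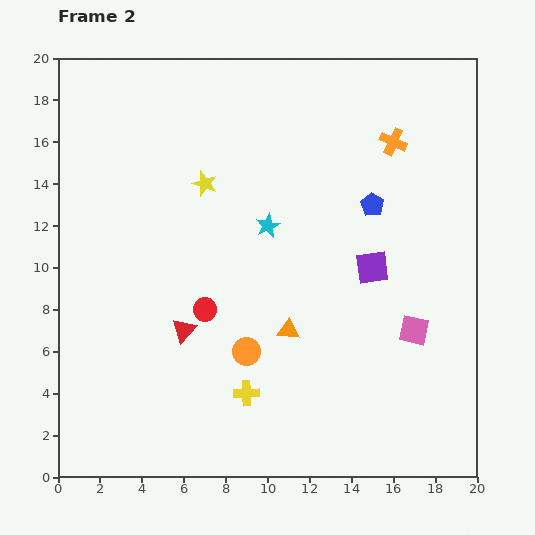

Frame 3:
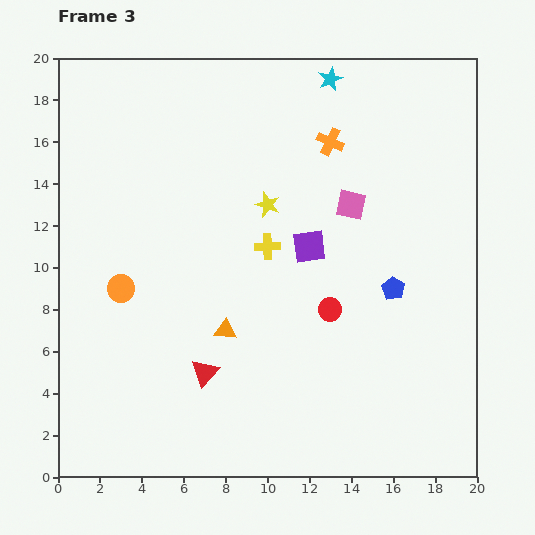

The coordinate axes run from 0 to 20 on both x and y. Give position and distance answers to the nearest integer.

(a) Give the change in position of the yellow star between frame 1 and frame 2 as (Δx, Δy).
(4, -1)

The yellow star was at (3, 15) in frame 1 and (7, 14) in frame 2.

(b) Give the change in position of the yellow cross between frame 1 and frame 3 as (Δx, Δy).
(2, 0)

The yellow cross was at (8, 11) in frame 1 and (10, 11) in frame 3.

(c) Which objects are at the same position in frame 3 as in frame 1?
none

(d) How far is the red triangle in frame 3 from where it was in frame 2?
2

The red triangle moved from (6, 7) to (7, 5), a distance of √(1² + 2²) ≈ 2.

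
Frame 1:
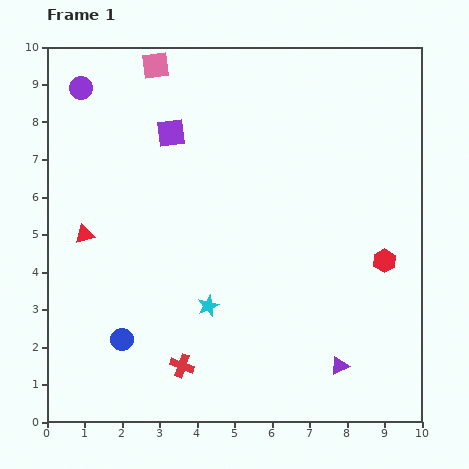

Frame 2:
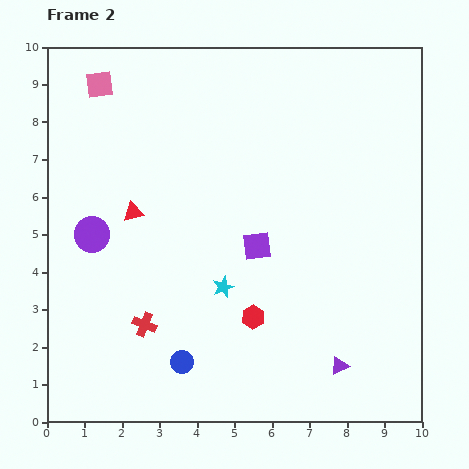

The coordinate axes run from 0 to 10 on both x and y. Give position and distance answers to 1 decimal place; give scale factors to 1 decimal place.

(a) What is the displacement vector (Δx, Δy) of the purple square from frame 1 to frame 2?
(2.3, -3.0)

The purple square was at (3.3, 7.7) in frame 1 and (5.6, 4.7) in frame 2.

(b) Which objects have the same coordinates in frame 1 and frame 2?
the purple triangle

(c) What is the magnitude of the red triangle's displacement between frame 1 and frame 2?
1.4

The red triangle moved from (1.0, 5.0) to (2.3, 5.6), a distance of √(1.3² + 0.6²) ≈ 1.4.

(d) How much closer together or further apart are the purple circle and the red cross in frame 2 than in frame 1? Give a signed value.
-5.1

Distance in frame 1: 7.9. Distance in frame 2: 2.8.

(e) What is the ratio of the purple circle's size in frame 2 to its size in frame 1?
1.6×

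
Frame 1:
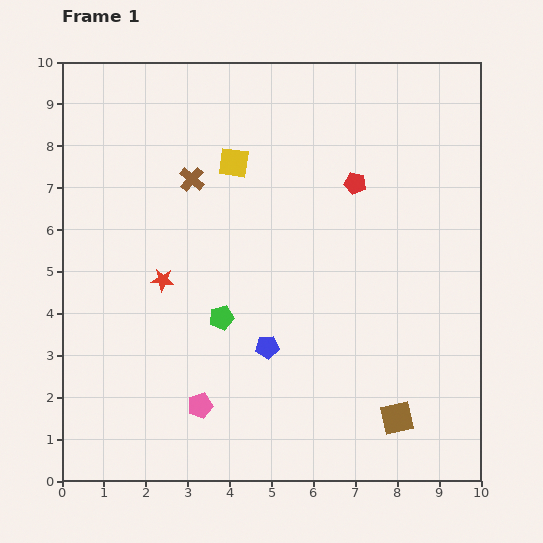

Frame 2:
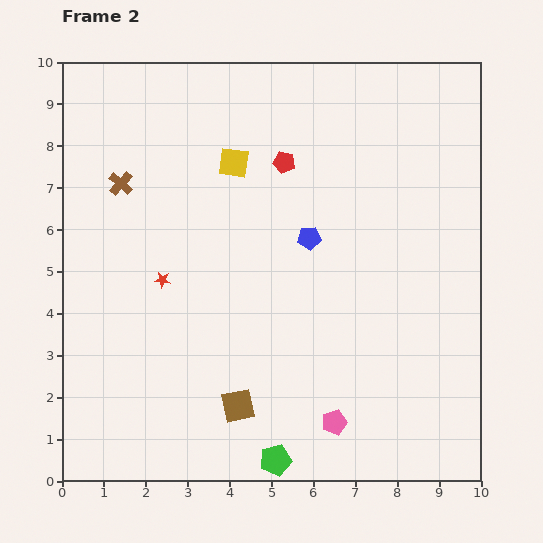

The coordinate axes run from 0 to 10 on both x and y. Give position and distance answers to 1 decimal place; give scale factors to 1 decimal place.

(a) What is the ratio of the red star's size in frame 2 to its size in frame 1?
0.7×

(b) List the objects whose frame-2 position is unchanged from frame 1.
the red star, the yellow square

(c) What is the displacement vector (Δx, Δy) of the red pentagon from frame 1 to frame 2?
(-1.7, 0.5)

The red pentagon was at (7.0, 7.1) in frame 1 and (5.3, 7.6) in frame 2.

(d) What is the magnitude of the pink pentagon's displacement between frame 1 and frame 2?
3.2

The pink pentagon moved from (3.3, 1.8) to (6.5, 1.4), a distance of √(3.2² + 0.4²) ≈ 3.2.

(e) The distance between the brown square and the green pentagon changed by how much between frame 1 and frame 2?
-3.2

Distance in frame 1: 4.8. Distance in frame 2: 1.6.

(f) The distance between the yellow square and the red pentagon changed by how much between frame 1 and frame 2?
-1.7

Distance in frame 1: 2.9. Distance in frame 2: 1.2.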